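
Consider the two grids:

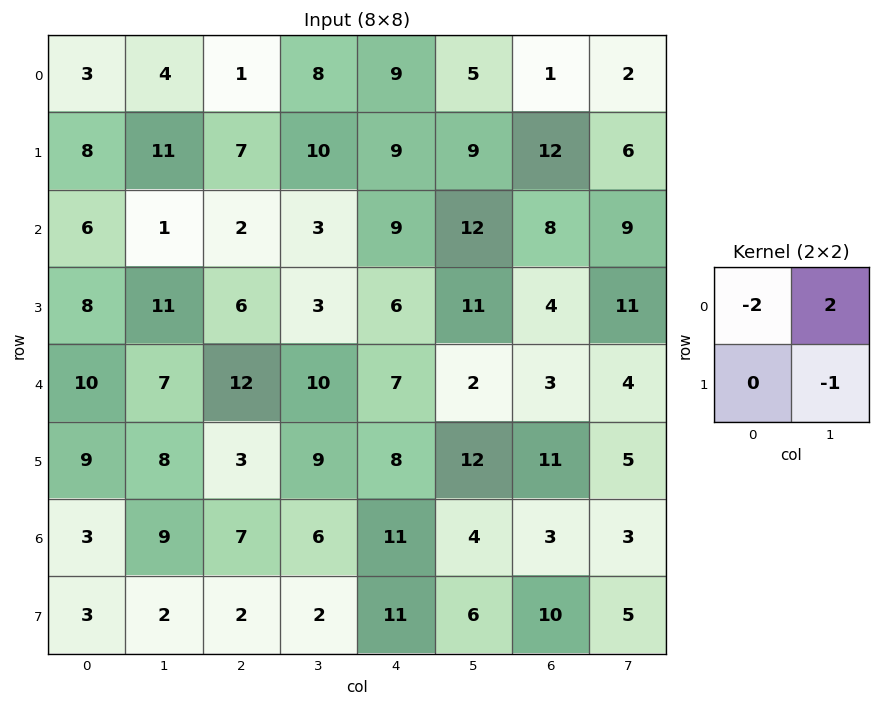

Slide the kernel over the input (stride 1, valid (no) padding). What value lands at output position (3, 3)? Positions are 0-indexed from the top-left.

-1

The receptive field on the input at this output position is [3 6 / 10 7]. Elementwise product with the kernel and sum: 3·-2 + 6·2 + 7·-1.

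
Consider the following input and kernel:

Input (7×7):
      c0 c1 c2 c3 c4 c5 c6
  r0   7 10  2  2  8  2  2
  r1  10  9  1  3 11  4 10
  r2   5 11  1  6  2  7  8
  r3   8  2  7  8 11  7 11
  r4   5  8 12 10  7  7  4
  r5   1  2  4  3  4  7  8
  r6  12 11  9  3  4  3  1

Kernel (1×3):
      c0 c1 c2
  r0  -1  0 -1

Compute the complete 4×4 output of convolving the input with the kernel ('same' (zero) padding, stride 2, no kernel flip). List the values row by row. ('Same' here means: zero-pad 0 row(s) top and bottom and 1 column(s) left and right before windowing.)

-10 -12 -4 -2
-11 -17 -13 -7
-8 -18 -17 -7
-11 -14 -6 -3

Output[0,0]: The receptive field on the zero-padded input at this output position is [0 7 10]. Elementwise product with the kernel and sum: 0·-1 + 10·-1.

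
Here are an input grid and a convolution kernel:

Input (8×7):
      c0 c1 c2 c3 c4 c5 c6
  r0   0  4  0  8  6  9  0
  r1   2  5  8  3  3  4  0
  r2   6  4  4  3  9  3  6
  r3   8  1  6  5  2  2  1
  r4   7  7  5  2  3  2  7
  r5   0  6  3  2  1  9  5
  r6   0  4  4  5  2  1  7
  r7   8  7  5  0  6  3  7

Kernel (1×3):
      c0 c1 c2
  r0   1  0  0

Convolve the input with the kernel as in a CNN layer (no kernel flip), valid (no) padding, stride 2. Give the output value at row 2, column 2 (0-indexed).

The receptive field on the input at this output position is [3 2 7]. Elementwise product with the kernel and sum: 3·1.

3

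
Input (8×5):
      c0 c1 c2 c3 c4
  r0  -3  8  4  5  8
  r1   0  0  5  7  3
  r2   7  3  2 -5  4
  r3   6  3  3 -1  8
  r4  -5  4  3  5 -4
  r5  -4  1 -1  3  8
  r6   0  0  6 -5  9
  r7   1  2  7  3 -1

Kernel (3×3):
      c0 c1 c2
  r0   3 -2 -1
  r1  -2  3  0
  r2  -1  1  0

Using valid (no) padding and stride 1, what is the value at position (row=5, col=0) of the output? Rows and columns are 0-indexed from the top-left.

-12

The receptive field on the input at this output position is [-4 1 -1 / 0 0 6 / 1 2 7]. Elementwise product with the kernel and sum: -4·3 + 1·-2 + -1·-1 + 0·-2 + 0·3 + 1·-1 + 2·1.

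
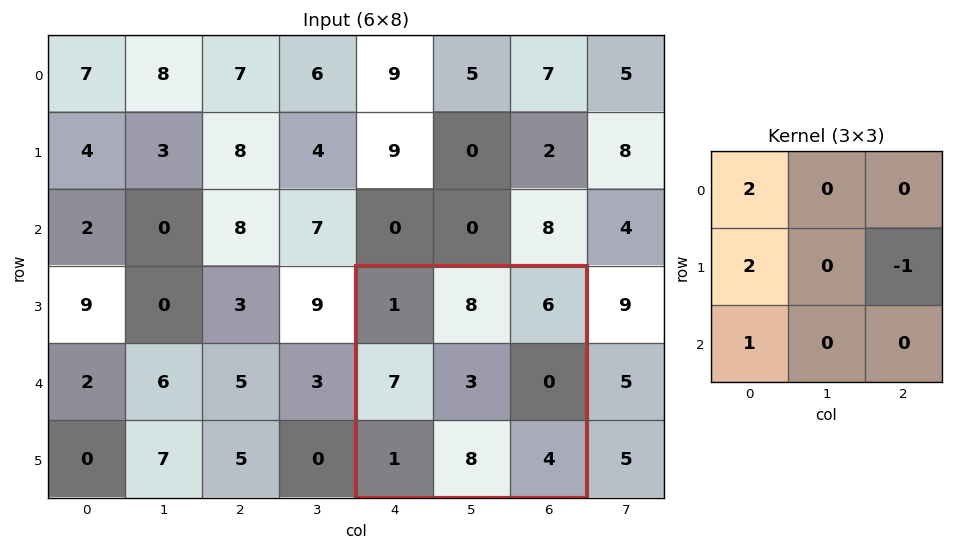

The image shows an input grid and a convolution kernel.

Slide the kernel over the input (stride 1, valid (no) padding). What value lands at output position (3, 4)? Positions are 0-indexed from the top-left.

17

The receptive field on the input at this output position is [1 8 6 / 7 3 0 / 1 8 4]. Elementwise product with the kernel and sum: 1·2 + 7·2 + 0·-1 + 1·1.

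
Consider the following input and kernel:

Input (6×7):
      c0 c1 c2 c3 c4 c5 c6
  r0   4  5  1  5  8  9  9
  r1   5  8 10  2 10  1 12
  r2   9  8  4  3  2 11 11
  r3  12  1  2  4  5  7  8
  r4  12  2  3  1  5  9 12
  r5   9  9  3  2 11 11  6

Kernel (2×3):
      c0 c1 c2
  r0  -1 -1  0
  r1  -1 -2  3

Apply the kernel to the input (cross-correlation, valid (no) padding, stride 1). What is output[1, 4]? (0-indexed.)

The receptive field on the input at this output position is [10 1 12 / 2 11 11]. Elementwise product with the kernel and sum: 10·-1 + 1·-1 + 2·-1 + 11·-2 + 11·3.

-2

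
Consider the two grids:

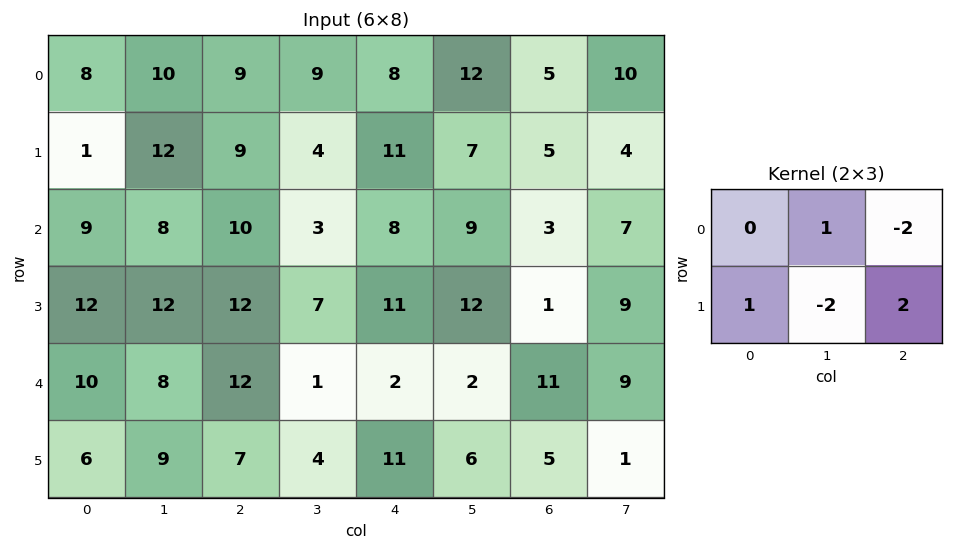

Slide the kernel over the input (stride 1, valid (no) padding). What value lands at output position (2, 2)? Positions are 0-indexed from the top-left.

The receptive field on the input at this output position is [10 3 8 / 12 7 11]. Elementwise product with the kernel and sum: 3·1 + 8·-2 + 12·1 + 7·-2 + 11·2.

7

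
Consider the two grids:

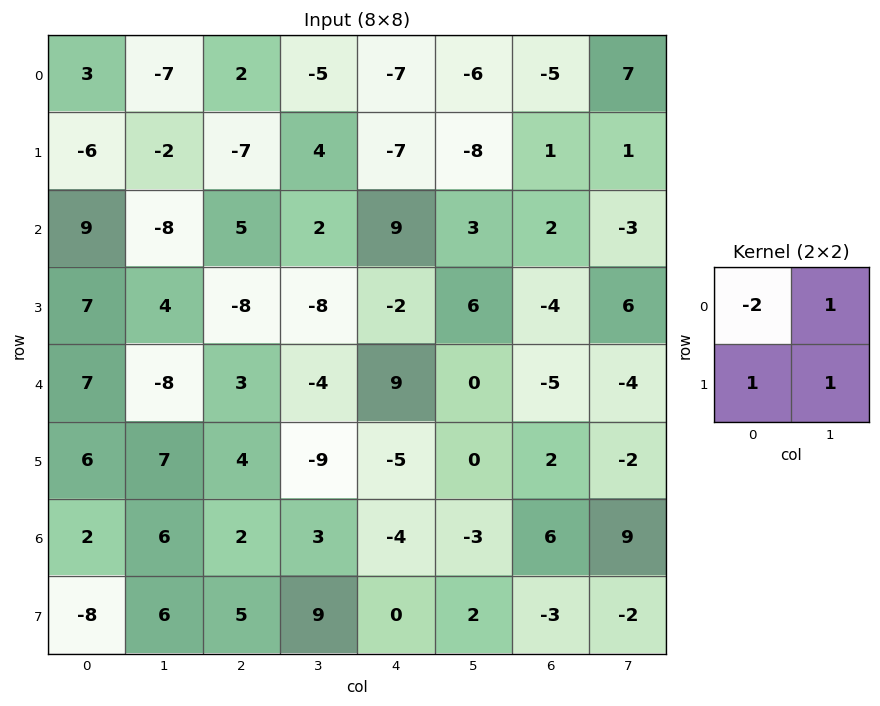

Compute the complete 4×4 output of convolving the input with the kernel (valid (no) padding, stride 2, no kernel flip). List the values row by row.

Output[0,0]: The receptive field on the input at this output position is [3 -7 / -6 -2]. Elementwise product with the kernel and sum: 3·-2 + -7·1 + -6·1 + -2·1.

-21 -12 -7 19
-15 -24 -11 -5
-9 -15 -23 6
0 13 7 -8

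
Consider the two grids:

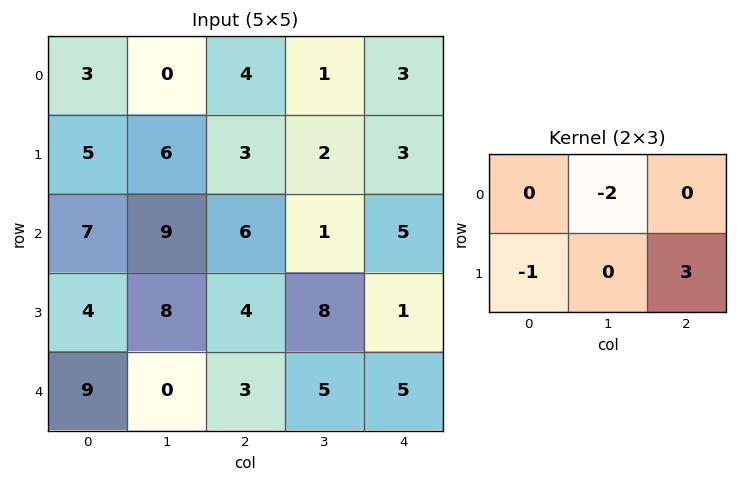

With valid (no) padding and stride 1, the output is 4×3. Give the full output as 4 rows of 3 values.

Output[0,0]: The receptive field on the input at this output position is [3 0 4 / 5 6 3]. Elementwise product with the kernel and sum: 0·-2 + 5·-1 + 3·3.

4 -8 4
-1 -12 5
-10 4 -3
-16 7 -4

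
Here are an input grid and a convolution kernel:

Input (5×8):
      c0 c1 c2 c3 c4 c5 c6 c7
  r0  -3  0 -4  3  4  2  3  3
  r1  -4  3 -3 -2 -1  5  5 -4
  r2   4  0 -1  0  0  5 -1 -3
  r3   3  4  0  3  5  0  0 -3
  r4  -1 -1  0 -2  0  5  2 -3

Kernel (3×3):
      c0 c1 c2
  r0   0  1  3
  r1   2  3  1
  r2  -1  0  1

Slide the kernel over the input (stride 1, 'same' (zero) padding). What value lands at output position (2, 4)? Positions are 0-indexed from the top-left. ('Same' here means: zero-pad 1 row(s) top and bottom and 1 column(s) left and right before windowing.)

16

The receptive field on the zero-padded input at this output position is [-2 -1 5 / 0 0 5 / 3 5 0]. Elementwise product with the kernel and sum: -1·1 + 5·3 + 0·2 + 0·3 + 5·1 + 3·-1 + 0·1.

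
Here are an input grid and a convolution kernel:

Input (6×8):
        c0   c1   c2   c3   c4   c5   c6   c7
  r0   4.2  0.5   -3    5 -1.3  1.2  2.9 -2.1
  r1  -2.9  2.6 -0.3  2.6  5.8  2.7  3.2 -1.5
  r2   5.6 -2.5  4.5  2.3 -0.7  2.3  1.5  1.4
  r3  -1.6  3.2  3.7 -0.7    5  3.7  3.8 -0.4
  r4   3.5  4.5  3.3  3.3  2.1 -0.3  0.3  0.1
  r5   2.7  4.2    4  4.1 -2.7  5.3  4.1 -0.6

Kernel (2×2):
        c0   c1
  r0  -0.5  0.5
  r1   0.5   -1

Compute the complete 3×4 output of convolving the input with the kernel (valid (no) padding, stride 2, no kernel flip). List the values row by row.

-5.9 1.25 1.45 0.6
-8.05 1.45 0.3 2.25
-2.35 -2.1 -7.85 2.55

Output[0,0]: The receptive field on the input at this output position is [4.2 0.5 / -2.9 2.6]. Elementwise product with the kernel and sum: 4.2·-0.5 + 0.5·0.5 + -2.9·0.5 + 2.6·-1.
Output[0,1]: The receptive field on the input at this output position is [-3 5 / -0.3 2.6]. Elementwise product with the kernel and sum: -3·-0.5 + 5·0.5 + -0.3·0.5 + 2.6·-1.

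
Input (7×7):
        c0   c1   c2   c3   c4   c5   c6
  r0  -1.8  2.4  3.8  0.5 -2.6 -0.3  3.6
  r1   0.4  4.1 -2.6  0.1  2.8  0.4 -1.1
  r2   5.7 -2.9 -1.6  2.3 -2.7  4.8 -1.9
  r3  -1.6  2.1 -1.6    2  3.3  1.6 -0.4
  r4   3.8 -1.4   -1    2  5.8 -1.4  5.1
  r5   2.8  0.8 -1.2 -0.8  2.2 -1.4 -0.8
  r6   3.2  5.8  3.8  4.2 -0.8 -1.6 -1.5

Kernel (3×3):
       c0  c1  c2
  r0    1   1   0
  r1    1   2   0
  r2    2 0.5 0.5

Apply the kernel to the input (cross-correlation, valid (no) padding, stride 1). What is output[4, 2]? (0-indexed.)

The receptive field on the input at this output position is [-1 2 5.8 / -1.2 -0.8 2.2 / 3.8 4.2 -0.8]. Elementwise product with the kernel and sum: -1·1 + 2·1 + -1.2·1 + -0.8·2 + 3.8·2 + 4.2·0.5 + -0.8·0.5.

7.5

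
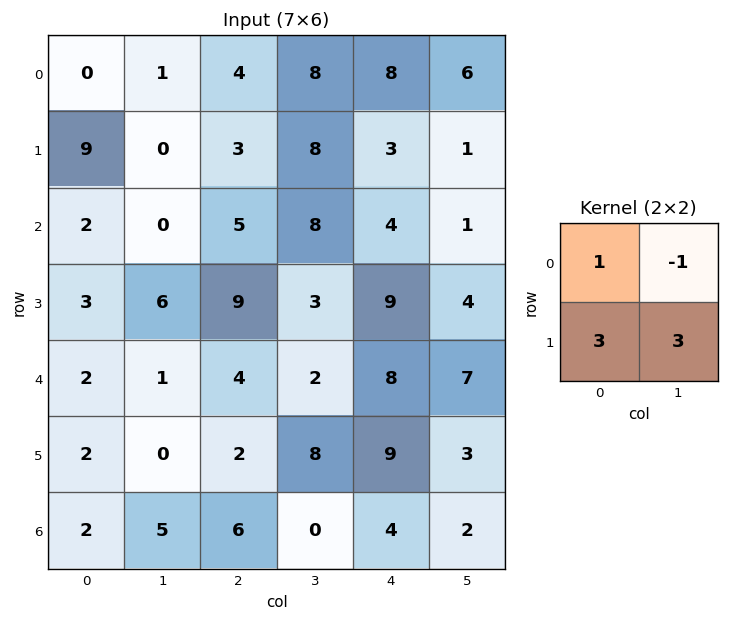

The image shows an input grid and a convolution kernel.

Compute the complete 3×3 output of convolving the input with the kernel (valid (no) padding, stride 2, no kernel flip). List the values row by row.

26 29 14
29 33 42
7 32 37

Output[0,0]: The receptive field on the input at this output position is [0 1 / 9 0]. Elementwise product with the kernel and sum: 0·1 + 1·-1 + 9·3 + 0·3.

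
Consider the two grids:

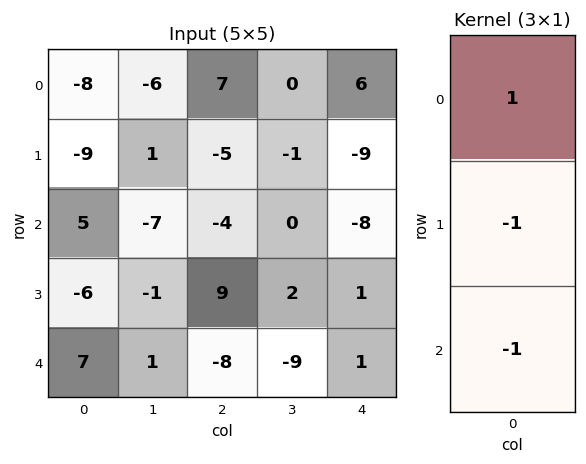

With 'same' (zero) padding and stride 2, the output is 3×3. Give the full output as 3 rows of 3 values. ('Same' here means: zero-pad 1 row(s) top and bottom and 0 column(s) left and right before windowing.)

Output[0,0]: The receptive field on the zero-padded input at this output position is [0 / -8 / -9]. Elementwise product with the kernel and sum: 0·1 + -8·-1 + -9·-1.
Output[0,1]: The receptive field on the zero-padded input at this output position is [0 / 7 / -5]. Elementwise product with the kernel and sum: 0·1 + 7·-1 + -5·-1.

17 -2 3
-8 -10 -2
-13 17 0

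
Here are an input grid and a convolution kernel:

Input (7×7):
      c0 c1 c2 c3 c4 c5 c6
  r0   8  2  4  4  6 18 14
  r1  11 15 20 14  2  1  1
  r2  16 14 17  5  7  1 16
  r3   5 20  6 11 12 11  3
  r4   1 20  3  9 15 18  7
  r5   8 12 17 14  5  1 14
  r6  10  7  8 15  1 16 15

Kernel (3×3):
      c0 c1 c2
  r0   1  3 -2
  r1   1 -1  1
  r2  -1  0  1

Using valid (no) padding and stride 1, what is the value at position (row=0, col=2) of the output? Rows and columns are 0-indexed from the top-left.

The receptive field on the input at this output position is [4 4 6 / 20 14 2 / 17 5 7]. Elementwise product with the kernel and sum: 4·1 + 4·3 + 6·-2 + 20·1 + 14·-1 + 2·1 + 17·-1 + 7·1.

2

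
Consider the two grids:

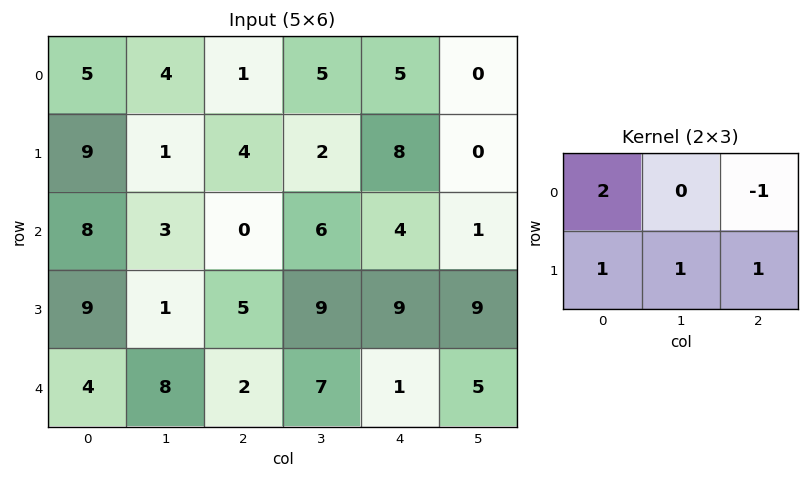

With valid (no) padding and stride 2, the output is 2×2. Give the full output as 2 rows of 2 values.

Output[0,0]: The receptive field on the input at this output position is [5 4 1 / 9 1 4]. Elementwise product with the kernel and sum: 5·2 + 1·-1 + 9·1 + 1·1 + 4·1.
Output[0,1]: The receptive field on the input at this output position is [1 5 5 / 4 2 8]. Elementwise product with the kernel and sum: 1·2 + 5·-1 + 4·1 + 2·1 + 8·1.

23 11
31 19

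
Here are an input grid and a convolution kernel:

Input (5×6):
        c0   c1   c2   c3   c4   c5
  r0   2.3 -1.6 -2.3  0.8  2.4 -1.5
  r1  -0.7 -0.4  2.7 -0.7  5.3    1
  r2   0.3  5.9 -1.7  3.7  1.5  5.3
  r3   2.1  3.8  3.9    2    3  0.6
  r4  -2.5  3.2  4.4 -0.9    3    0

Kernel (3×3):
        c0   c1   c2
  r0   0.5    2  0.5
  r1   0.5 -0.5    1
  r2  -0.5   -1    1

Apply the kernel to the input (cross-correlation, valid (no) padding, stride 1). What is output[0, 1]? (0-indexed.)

The receptive field on the input at this output position is [-1.6 -2.3 0.8 / -0.4 2.7 -0.7 / 5.9 -1.7 3.7]. Elementwise product with the kernel and sum: -1.6·0.5 + -2.3·2 + 0.8·0.5 + -0.4·0.5 + 2.7·-0.5 + -0.7·1 + 5.9·-0.5 + -1.7·-1 + 3.7·1.

-4.8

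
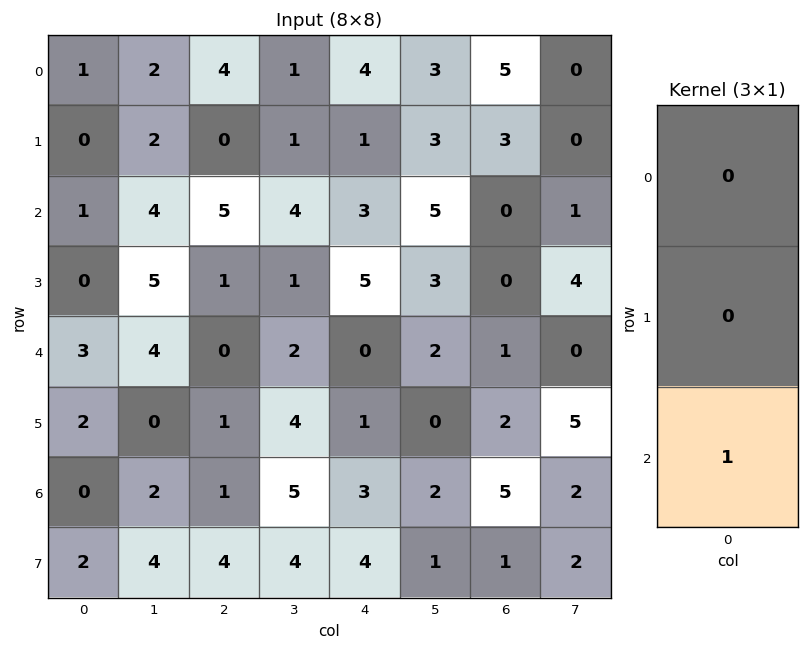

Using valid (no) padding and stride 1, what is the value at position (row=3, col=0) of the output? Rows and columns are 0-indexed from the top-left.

The receptive field on the input at this output position is [0 / 3 / 2]. Elementwise product with the kernel and sum: 2·1.

2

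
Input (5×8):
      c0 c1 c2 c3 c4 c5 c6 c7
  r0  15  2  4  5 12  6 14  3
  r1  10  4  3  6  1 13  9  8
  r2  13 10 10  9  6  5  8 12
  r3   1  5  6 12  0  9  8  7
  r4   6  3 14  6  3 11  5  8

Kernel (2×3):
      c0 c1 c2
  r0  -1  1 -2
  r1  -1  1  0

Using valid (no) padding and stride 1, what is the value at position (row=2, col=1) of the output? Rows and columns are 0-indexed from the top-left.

-17

The receptive field on the input at this output position is [10 10 9 / 5 6 12]. Elementwise product with the kernel and sum: 10·-1 + 10·1 + 9·-2 + 5·-1 + 6·1.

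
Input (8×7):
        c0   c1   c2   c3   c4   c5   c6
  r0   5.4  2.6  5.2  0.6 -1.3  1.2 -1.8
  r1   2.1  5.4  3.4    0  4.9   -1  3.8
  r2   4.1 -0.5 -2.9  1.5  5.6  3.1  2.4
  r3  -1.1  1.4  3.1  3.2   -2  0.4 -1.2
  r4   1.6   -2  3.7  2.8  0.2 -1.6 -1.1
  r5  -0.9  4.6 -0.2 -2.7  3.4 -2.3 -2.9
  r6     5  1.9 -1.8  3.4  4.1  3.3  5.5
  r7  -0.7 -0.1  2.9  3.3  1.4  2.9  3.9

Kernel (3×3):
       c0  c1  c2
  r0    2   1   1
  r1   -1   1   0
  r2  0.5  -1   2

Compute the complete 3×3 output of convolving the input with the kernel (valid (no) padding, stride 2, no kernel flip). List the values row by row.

18.65 14.55 -4.6
17.5 0.85 18.6
7.4 11.8 1.75

Output[0,0]: The receptive field on the input at this output position is [5.4 2.6 5.2 / 2.1 5.4 3.4 / 4.1 -0.5 -2.9]. Elementwise product with the kernel and sum: 5.4·2 + 2.6·1 + 5.2·1 + 2.1·-1 + 5.4·1 + 4.1·0.5 + -0.5·-1 + -2.9·2.
Output[0,1]: The receptive field on the input at this output position is [5.2 0.6 -1.3 / 3.4 0 4.9 / -2.9 1.5 5.6]. Elementwise product with the kernel and sum: 5.2·2 + 0.6·1 + -1.3·1 + 3.4·-1 + 0·1 + -2.9·0.5 + 1.5·-1 + 5.6·2.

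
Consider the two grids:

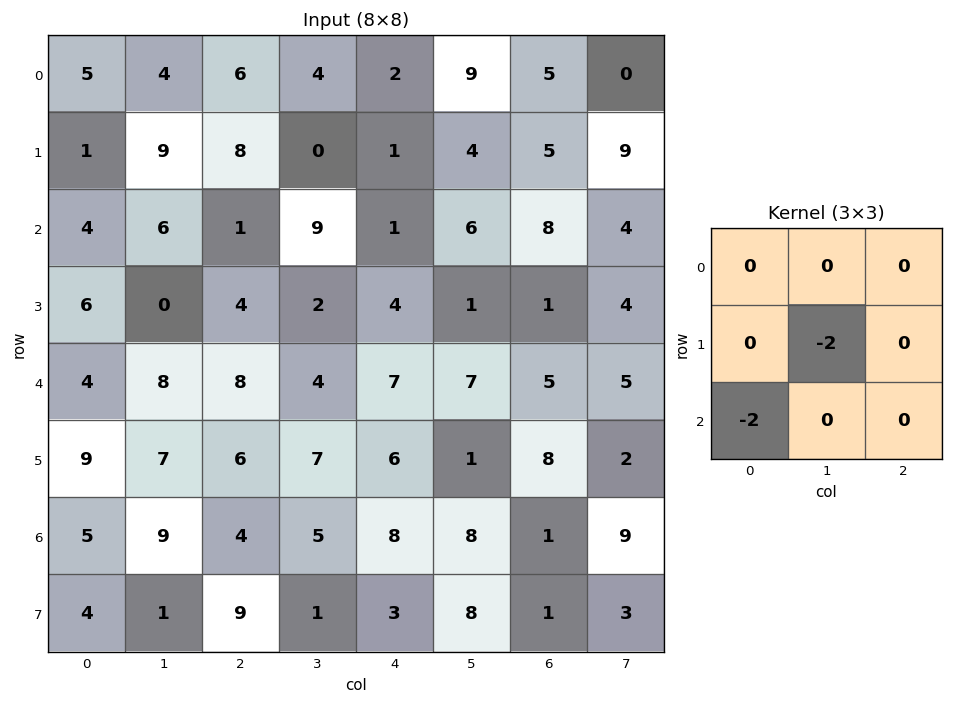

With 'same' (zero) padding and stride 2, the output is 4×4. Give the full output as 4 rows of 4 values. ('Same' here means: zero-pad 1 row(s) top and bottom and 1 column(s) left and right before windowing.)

Output[0,0]: The receptive field on the zero-padded input at this output position is [0 0 0 / 0 5 4 / 0 1 9]. Elementwise product with the kernel and sum: 5·-2 + 0·-2.
Output[0,1]: The receptive field on the zero-padded input at this output position is [0 0 0 / 4 6 4 / 9 8 0]. Elementwise product with the kernel and sum: 6·-2 + 9·-2.

-10 -30 -4 -18
-8 -2 -6 -18
-8 -30 -28 -12
-10 -10 -18 -18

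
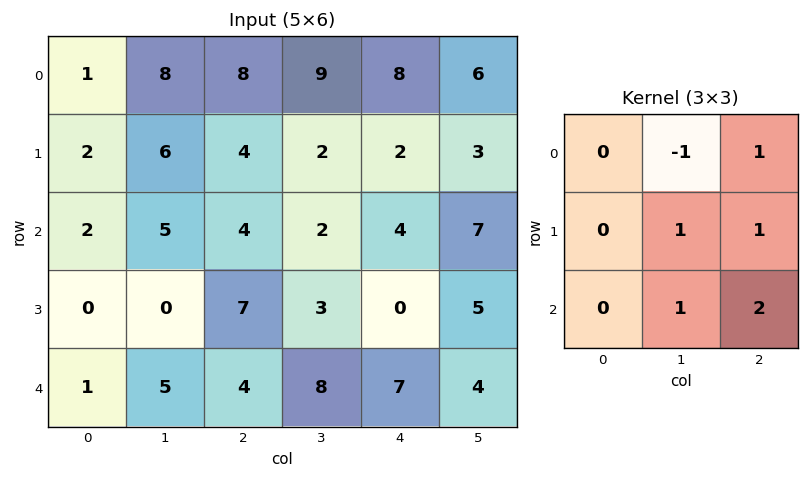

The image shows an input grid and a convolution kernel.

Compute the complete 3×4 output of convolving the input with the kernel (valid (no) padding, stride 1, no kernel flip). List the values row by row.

Output[0,0]: The receptive field on the input at this output position is [1 8 8 / 2 6 4 / 2 5 4]. Elementwise product with the kernel and sum: 8·-1 + 8·1 + 6·1 + 4·1 + 5·1 + 4·2.

23 15 13 21
21 17 9 22
19 28 27 23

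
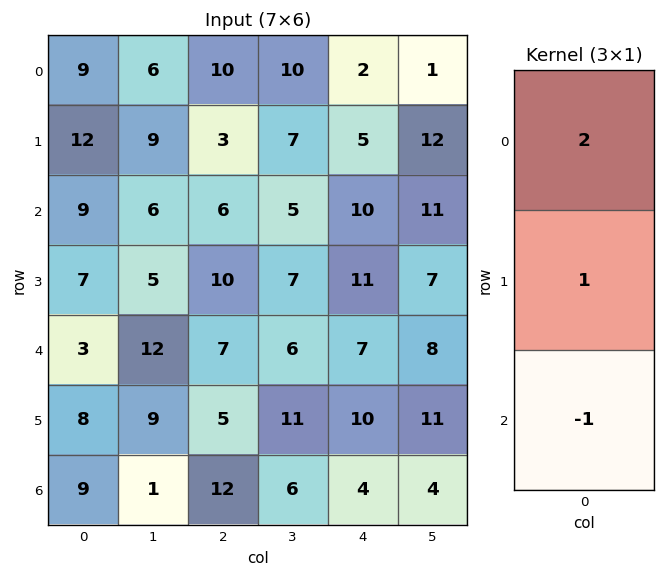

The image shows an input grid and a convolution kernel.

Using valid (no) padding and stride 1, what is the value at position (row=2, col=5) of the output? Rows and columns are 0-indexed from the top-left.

21

The receptive field on the input at this output position is [11 / 7 / 8]. Elementwise product with the kernel and sum: 11·2 + 7·1 + 8·-1.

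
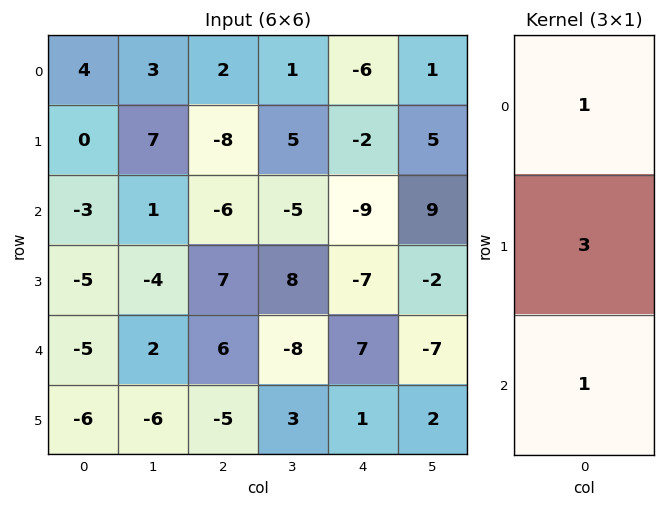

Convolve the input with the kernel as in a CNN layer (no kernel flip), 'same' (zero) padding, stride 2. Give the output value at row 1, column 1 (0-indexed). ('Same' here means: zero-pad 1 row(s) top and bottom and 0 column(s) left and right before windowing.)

-19

The receptive field on the zero-padded input at this output position is [-8 / -6 / 7]. Elementwise product with the kernel and sum: -8·1 + -6·3 + 7·1.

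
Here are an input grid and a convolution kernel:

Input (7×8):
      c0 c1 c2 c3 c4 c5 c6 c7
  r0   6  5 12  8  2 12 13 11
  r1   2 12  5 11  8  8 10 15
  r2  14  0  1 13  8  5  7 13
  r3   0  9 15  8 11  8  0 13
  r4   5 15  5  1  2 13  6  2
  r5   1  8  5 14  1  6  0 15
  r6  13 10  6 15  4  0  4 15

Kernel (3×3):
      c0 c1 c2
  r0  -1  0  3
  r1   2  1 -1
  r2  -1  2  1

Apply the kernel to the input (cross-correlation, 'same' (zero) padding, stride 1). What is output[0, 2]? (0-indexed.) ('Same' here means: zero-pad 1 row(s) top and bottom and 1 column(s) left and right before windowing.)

23

The receptive field on the zero-padded input at this output position is [0 0 0 / 5 12 8 / 12 5 11]. Elementwise product with the kernel and sum: 0·-1 + 0·3 + 5·2 + 12·1 + 8·-1 + 12·-1 + 5·2 + 11·1.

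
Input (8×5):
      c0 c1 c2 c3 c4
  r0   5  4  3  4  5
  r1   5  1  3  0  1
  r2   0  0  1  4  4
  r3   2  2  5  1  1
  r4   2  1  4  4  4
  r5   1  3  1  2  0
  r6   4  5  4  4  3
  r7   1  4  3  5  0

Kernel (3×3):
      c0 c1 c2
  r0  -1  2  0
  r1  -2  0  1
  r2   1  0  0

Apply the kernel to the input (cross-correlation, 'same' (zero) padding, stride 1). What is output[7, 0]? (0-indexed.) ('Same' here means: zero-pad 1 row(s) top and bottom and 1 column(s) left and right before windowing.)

12

The receptive field on the zero-padded input at this output position is [0 4 5 / 0 1 4 / 0 0 0]. Elementwise product with the kernel and sum: 0·-1 + 4·2 + 0·-2 + 4·1 + 0·1.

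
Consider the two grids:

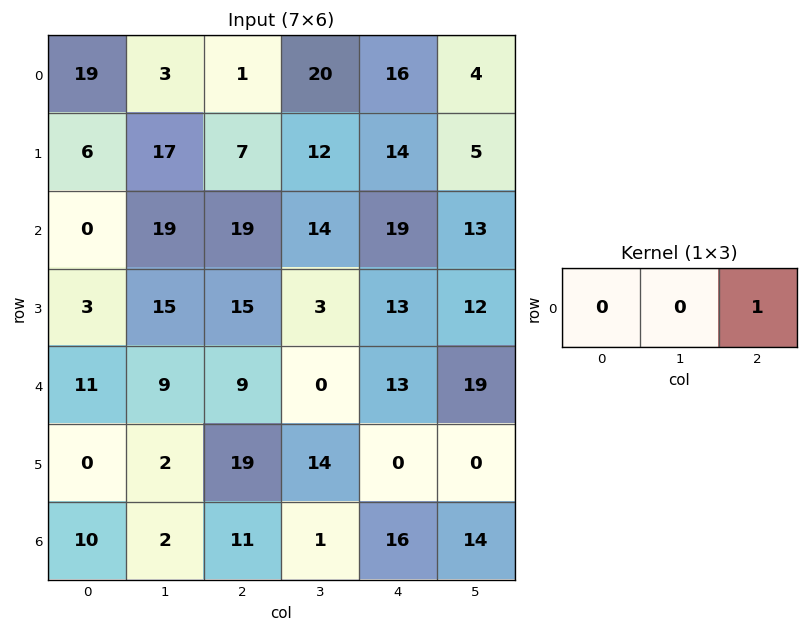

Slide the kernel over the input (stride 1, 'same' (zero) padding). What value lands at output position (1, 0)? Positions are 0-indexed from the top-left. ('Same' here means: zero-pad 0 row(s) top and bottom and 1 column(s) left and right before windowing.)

17

The receptive field on the zero-padded input at this output position is [0 6 17]. Elementwise product with the kernel and sum: 17·1.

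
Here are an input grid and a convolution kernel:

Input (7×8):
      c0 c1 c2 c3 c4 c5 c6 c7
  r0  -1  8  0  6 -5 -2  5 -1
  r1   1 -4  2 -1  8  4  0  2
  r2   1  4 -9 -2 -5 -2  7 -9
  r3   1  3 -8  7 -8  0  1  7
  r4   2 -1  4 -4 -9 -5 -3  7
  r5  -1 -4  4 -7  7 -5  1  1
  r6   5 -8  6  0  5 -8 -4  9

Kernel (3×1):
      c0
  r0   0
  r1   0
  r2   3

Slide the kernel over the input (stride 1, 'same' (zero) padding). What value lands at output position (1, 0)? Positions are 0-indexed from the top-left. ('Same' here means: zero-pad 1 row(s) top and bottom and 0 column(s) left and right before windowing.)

3

The receptive field on the zero-padded input at this output position is [-1 / 1 / 1]. Elementwise product with the kernel and sum: 1·3.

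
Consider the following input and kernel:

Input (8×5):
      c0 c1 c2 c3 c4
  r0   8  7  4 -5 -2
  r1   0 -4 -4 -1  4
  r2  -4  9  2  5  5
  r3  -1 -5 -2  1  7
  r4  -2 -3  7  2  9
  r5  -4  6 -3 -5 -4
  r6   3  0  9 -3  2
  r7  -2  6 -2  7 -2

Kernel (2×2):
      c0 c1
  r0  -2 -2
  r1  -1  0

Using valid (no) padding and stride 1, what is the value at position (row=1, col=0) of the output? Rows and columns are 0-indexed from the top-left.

The receptive field on the input at this output position is [0 -4 / -4 9]. Elementwise product with the kernel and sum: 0·-2 + -4·-2 + -4·-1.

12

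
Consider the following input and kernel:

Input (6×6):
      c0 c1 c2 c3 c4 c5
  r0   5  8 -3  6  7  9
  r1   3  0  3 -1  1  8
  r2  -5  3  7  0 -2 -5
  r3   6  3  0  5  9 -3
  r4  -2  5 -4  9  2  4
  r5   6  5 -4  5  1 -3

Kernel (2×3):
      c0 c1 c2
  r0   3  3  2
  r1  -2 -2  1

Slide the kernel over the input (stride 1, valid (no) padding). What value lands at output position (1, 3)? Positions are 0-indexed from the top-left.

The receptive field on the input at this output position is [-1 1 8 / 0 -2 -5]. Elementwise product with the kernel and sum: -1·3 + 1·3 + 8·2 + 0·-2 + -2·-2 + -5·1.

15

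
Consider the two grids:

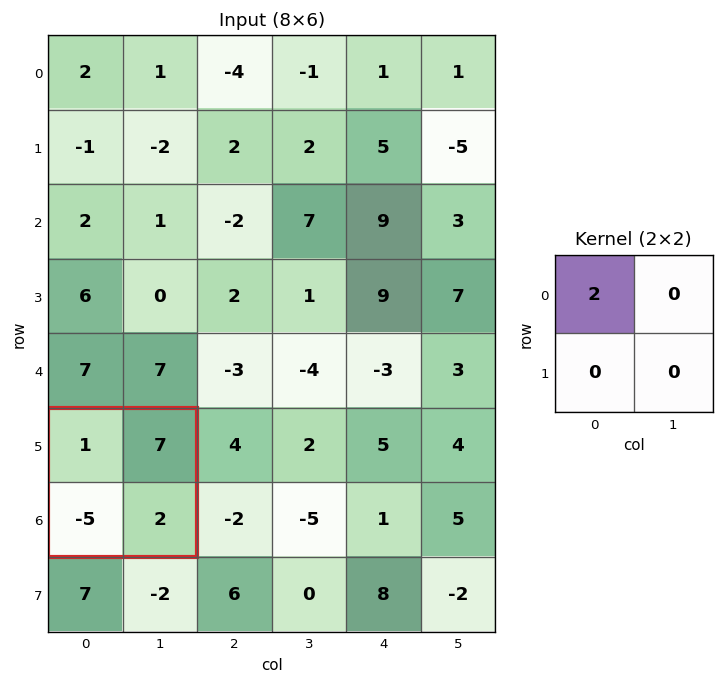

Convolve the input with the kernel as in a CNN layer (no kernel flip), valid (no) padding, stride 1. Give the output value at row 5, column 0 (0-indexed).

The receptive field on the input at this output position is [1 7 / -5 2]. Elementwise product with the kernel and sum: 1·2.

2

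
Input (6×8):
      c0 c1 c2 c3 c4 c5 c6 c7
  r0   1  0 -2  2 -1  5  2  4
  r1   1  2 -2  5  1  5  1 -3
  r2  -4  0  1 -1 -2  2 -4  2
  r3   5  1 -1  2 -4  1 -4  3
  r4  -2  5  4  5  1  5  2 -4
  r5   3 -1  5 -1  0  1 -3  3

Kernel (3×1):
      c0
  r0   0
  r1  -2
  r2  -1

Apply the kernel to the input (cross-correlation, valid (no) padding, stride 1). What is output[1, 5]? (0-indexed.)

-5

The receptive field on the input at this output position is [5 / 2 / 1]. Elementwise product with the kernel and sum: 2·-2 + 1·-1.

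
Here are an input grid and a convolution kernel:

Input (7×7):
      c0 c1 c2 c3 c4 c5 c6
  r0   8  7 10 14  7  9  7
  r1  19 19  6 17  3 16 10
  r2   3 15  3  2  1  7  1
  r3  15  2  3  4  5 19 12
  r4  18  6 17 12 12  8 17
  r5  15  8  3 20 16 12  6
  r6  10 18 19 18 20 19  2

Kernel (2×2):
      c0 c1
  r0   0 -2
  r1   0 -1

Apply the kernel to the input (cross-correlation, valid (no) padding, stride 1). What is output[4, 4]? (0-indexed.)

-28

The receptive field on the input at this output position is [12 8 / 16 12]. Elementwise product with the kernel and sum: 8·-2 + 12·-1.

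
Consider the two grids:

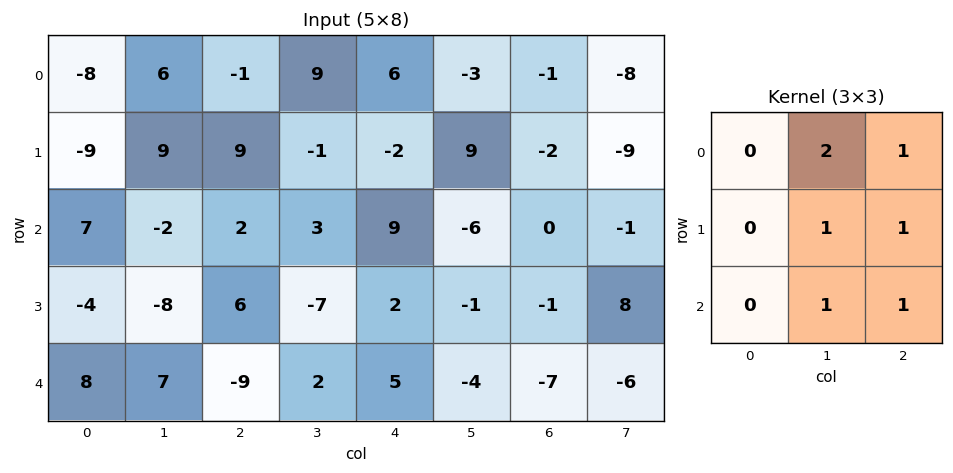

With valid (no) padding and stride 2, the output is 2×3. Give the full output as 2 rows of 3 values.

29 33 -6
-6 17 -25

Output[0,0]: The receptive field on the input at this output position is [-8 6 -1 / -9 9 9 / 7 -2 2]. Elementwise product with the kernel and sum: 6·2 + -1·1 + 9·1 + 9·1 + -2·1 + 2·1.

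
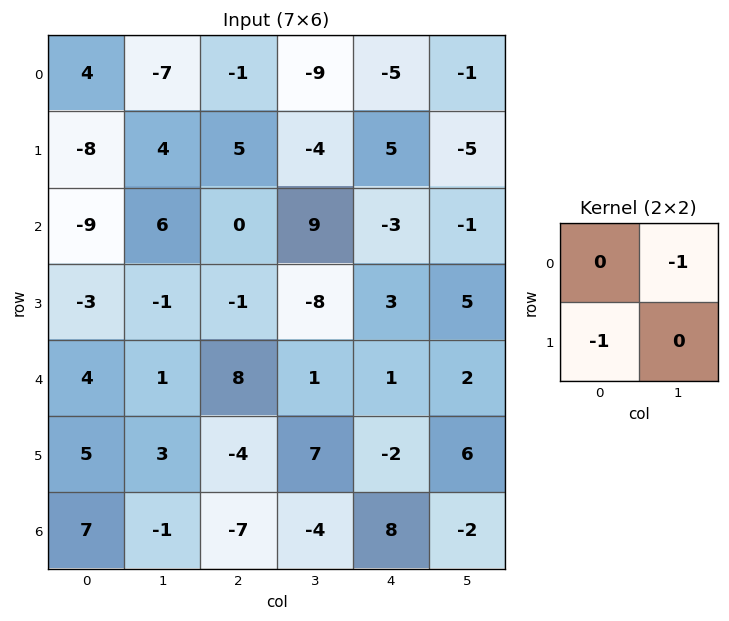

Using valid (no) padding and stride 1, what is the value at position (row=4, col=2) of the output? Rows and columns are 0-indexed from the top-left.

The receptive field on the input at this output position is [8 1 / -4 7]. Elementwise product with the kernel and sum: 1·-1 + -4·-1.

3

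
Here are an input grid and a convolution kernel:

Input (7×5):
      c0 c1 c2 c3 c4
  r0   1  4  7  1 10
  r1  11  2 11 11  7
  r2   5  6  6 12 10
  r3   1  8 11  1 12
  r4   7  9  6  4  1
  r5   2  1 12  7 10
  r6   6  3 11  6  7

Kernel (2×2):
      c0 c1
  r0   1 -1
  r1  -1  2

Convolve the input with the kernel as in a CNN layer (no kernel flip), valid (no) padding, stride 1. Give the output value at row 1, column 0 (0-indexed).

The receptive field on the input at this output position is [11 2 / 5 6]. Elementwise product with the kernel and sum: 11·1 + 2·-1 + 5·-1 + 6·2.

16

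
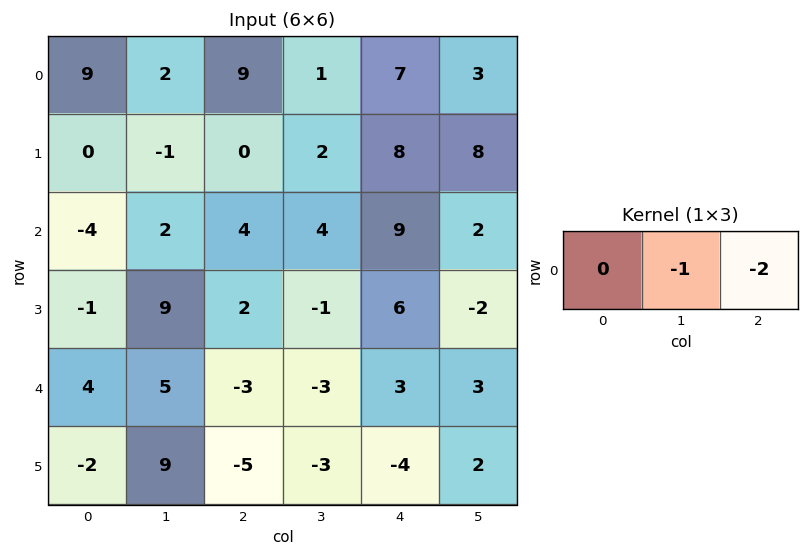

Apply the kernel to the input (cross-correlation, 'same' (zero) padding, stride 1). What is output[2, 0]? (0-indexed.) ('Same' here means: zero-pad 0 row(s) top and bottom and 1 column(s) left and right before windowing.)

0

The receptive field on the zero-padded input at this output position is [0 -4 2]. Elementwise product with the kernel and sum: -4·-1 + 2·-2.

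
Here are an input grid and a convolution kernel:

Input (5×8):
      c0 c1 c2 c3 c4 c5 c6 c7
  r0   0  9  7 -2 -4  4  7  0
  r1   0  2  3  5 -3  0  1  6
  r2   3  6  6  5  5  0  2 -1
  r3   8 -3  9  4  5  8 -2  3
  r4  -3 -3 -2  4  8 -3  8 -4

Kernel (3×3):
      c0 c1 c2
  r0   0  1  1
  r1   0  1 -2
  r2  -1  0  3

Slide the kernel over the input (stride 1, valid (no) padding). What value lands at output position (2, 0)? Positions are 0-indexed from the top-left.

The receptive field on the input at this output position is [3 6 6 / 8 -3 9 / -3 -3 -2]. Elementwise product with the kernel and sum: 6·1 + 6·1 + -3·1 + 9·-2 + -3·-1 + -2·3.

-12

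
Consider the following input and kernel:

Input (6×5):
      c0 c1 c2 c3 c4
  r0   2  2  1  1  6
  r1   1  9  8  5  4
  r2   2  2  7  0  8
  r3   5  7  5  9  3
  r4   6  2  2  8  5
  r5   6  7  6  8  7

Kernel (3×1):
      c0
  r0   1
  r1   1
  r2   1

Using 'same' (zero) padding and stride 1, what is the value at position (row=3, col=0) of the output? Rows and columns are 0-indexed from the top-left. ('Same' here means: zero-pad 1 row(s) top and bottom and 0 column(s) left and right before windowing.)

13

The receptive field on the zero-padded input at this output position is [2 / 5 / 6]. Elementwise product with the kernel and sum: 2·1 + 5·1 + 6·1.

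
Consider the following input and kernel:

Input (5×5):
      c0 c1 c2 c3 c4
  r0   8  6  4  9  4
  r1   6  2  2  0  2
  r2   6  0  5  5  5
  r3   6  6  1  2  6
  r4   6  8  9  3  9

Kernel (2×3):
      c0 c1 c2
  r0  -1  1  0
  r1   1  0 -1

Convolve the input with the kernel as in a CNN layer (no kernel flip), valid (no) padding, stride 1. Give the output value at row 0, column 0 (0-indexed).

The receptive field on the input at this output position is [8 6 4 / 6 2 2]. Elementwise product with the kernel and sum: 8·-1 + 6·1 + 6·1 + 2·-1.

2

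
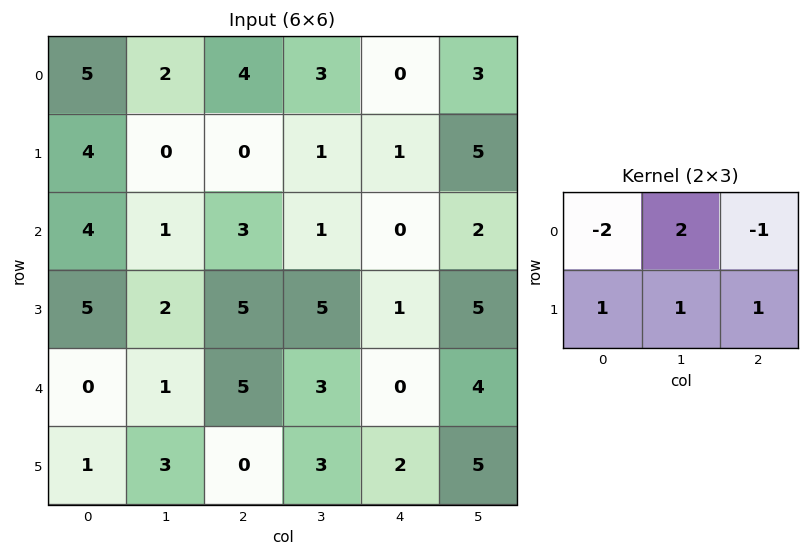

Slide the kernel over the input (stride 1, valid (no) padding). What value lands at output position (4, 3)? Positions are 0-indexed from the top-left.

The receptive field on the input at this output position is [3 0 4 / 3 2 5]. Elementwise product with the kernel and sum: 3·-2 + 0·2 + 4·-1 + 3·1 + 2·1 + 5·1.

0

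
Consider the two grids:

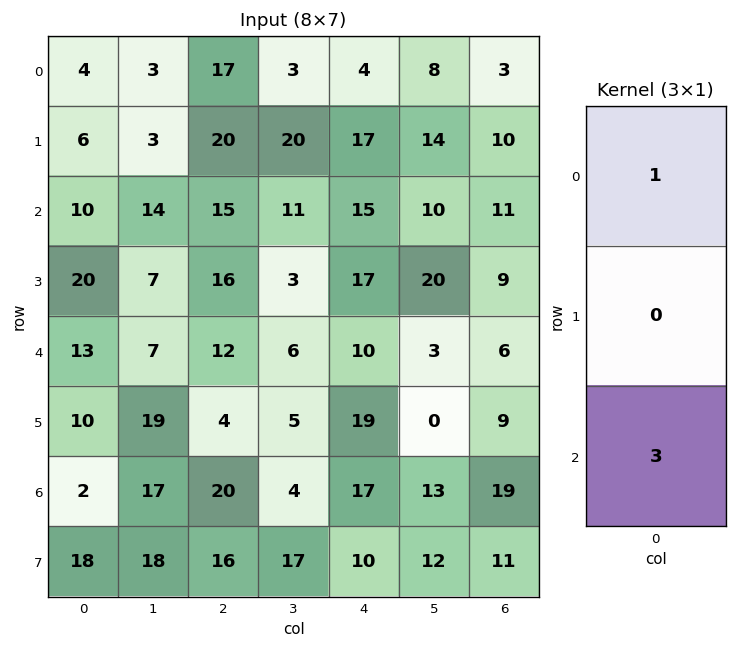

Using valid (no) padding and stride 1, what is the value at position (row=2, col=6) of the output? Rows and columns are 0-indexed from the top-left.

29

The receptive field on the input at this output position is [11 / 9 / 6]. Elementwise product with the kernel and sum: 11·1 + 6·3.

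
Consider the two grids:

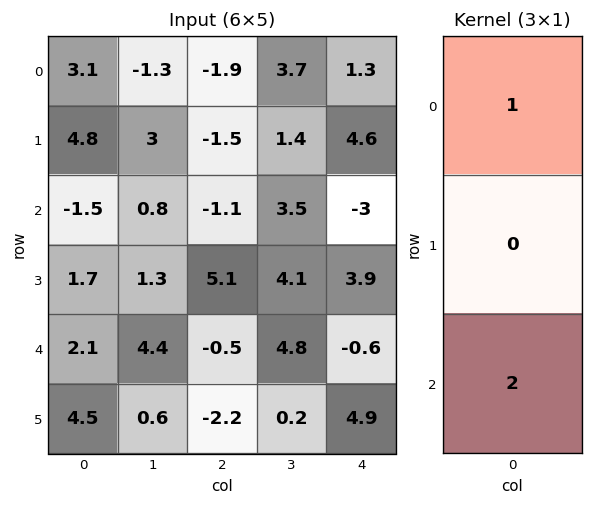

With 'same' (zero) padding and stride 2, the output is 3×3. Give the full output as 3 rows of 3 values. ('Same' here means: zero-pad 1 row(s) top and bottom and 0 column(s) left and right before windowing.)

9.6 -3 9.2
8.2 8.7 12.4
10.7 0.7 13.7

Output[0,0]: The receptive field on the zero-padded input at this output position is [0 / 3.1 / 4.8]. Elementwise product with the kernel and sum: 0·1 + 4.8·2.
Output[0,1]: The receptive field on the zero-padded input at this output position is [0 / -1.9 / -1.5]. Elementwise product with the kernel and sum: 0·1 + -1.5·2.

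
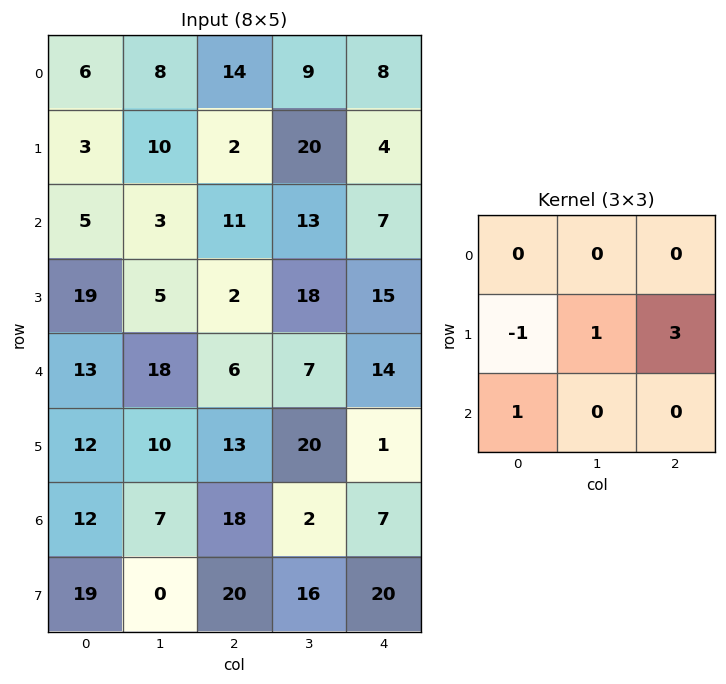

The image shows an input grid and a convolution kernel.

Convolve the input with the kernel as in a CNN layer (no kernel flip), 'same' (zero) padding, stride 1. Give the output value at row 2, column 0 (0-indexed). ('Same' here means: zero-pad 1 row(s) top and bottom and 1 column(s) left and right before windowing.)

The receptive field on the zero-padded input at this output position is [0 3 10 / 0 5 3 / 0 19 5]. Elementwise product with the kernel and sum: 0·-1 + 5·1 + 3·3 + 0·1.

14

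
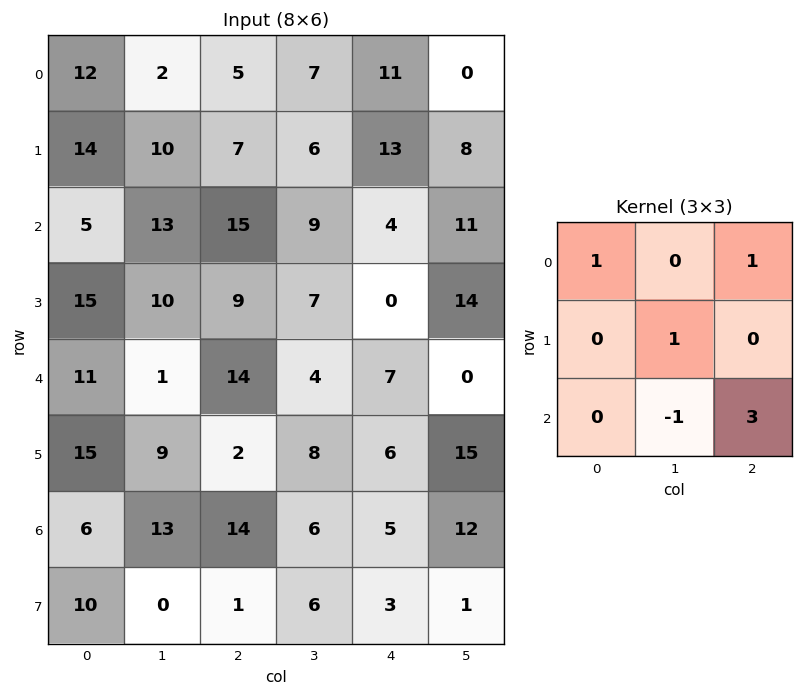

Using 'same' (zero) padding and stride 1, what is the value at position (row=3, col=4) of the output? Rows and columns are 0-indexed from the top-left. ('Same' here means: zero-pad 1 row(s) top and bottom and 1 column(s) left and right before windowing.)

The receptive field on the zero-padded input at this output position is [9 4 11 / 7 0 14 / 4 7 0]. Elementwise product with the kernel and sum: 9·1 + 11·1 + 0·1 + 7·-1 + 0·3.

13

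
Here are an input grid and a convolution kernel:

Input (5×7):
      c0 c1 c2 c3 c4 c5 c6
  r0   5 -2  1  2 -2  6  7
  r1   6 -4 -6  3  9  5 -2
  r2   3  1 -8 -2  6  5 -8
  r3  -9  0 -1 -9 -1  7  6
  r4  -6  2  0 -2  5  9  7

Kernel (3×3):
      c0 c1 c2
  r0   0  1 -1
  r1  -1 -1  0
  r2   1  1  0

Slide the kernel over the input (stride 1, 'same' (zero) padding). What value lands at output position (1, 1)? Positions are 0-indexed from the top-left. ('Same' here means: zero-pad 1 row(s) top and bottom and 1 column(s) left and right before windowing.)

-1

The receptive field on the zero-padded input at this output position is [5 -2 1 / 6 -4 -6 / 3 1 -8]. Elementwise product with the kernel and sum: -2·1 + 1·-1 + 6·-1 + -4·-1 + 3·1 + 1·1.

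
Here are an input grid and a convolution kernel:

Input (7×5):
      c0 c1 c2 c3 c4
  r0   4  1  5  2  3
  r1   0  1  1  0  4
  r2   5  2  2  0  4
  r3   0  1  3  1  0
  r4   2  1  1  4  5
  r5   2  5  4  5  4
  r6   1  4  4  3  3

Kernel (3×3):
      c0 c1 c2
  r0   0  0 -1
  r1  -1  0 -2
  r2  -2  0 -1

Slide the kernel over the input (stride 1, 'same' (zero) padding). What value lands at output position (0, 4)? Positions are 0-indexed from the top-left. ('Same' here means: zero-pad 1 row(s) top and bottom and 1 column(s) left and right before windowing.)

-2

The receptive field on the zero-padded input at this output position is [0 0 0 / 2 3 0 / 0 4 0]. Elementwise product with the kernel and sum: 0·-1 + 2·-1 + 0·-2 + 0·-2 + 0·-1.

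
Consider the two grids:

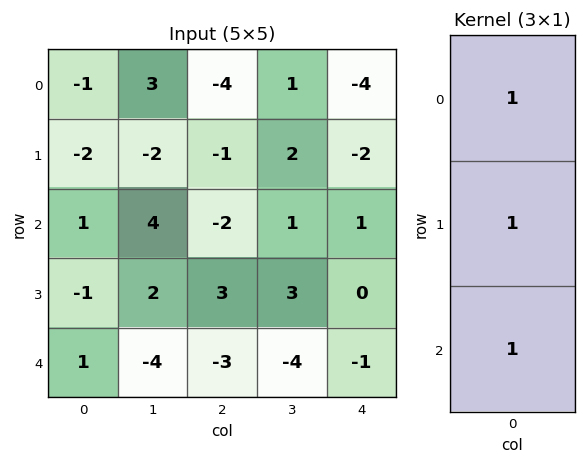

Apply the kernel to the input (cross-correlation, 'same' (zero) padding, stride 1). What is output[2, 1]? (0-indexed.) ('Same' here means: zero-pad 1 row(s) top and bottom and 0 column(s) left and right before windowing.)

The receptive field on the zero-padded input at this output position is [-2 / 4 / 2]. Elementwise product with the kernel and sum: -2·1 + 4·1 + 2·1.

4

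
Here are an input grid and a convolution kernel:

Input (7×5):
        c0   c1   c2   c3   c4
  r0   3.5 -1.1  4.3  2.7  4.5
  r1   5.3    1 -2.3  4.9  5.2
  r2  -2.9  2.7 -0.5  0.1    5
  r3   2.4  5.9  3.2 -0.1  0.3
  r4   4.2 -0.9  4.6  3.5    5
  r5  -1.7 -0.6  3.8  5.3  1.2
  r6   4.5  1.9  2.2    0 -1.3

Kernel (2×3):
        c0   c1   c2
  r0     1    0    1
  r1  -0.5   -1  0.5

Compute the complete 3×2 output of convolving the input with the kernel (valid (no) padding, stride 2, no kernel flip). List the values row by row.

Output[0,0]: The receptive field on the input at this output position is [3.5 -1.1 4.3 / 5.3 1 -2.3]. Elementwise product with the kernel and sum: 3.5·1 + 4.3·1 + 5.3·-0.5 + 1·-1 + -2.3·0.5.

3 7.65
-8.9 3.15
12.15 3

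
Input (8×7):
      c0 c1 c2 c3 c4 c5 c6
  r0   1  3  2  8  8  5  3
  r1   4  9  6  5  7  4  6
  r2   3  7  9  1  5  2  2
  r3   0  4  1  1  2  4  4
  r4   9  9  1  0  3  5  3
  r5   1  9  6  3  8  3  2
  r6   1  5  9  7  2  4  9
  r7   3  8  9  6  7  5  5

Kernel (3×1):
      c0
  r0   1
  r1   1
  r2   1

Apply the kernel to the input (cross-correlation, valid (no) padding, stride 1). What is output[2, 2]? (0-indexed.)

The receptive field on the input at this output position is [9 / 1 / 1]. Elementwise product with the kernel and sum: 9·1 + 1·1 + 1·1.

11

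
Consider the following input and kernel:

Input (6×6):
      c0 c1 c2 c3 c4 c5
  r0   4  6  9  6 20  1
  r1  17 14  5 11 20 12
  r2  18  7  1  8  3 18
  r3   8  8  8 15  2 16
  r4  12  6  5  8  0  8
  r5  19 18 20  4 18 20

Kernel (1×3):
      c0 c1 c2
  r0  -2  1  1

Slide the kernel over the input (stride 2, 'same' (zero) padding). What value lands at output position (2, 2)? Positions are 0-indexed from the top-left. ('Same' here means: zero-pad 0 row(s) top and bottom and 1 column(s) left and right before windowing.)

The receptive field on the zero-padded input at this output position is [8 0 8]. Elementwise product with the kernel and sum: 8·-2 + 0·1 + 8·1.

-8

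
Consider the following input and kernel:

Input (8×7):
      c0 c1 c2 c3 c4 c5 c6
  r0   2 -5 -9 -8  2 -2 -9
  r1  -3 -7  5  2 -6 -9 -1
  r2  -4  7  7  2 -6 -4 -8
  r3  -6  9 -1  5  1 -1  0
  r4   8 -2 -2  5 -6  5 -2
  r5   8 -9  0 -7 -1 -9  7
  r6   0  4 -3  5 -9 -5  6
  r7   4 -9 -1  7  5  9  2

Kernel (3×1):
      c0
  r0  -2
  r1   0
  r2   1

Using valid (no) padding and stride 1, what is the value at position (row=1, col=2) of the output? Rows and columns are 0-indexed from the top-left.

-11

The receptive field on the input at this output position is [5 / 7 / -1]. Elementwise product with the kernel and sum: 5·-2 + -1·1.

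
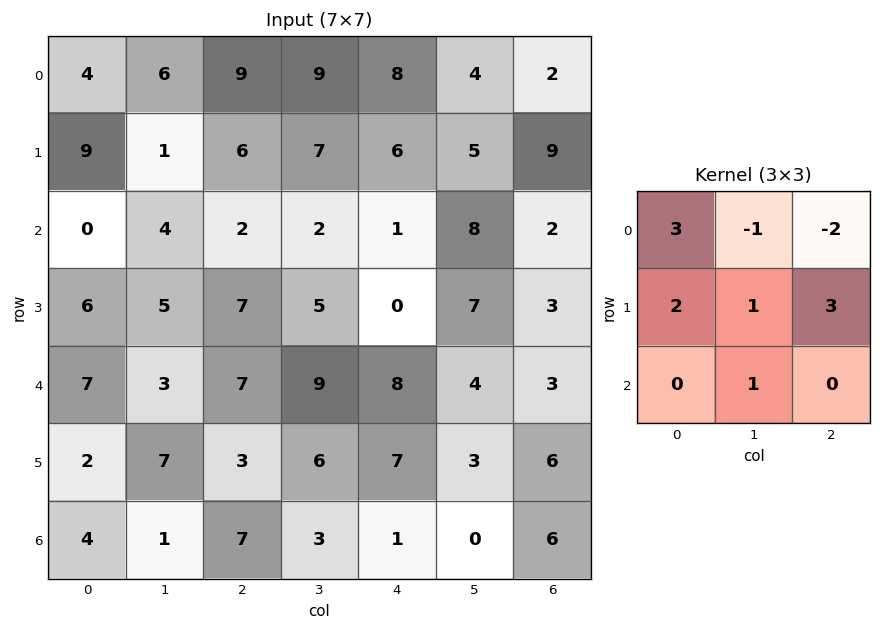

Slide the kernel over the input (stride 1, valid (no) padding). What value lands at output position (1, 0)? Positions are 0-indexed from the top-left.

29

The receptive field on the input at this output position is [9 1 6 / 0 4 2 / 6 5 7]. Elementwise product with the kernel and sum: 9·3 + 1·-1 + 6·-2 + 0·2 + 4·1 + 2·3 + 5·1.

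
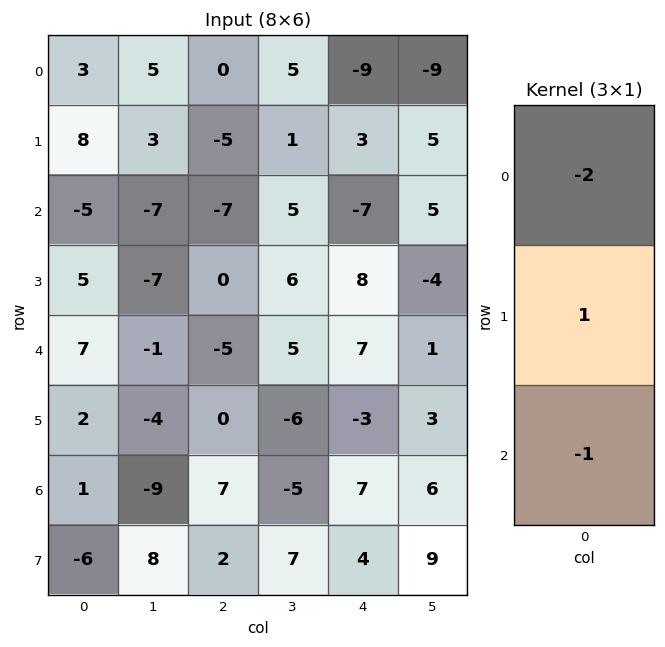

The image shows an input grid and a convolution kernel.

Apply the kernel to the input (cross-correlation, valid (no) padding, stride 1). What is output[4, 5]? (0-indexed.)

The receptive field on the input at this output position is [1 / 3 / 6]. Elementwise product with the kernel and sum: 1·-2 + 3·1 + 6·-1.

-5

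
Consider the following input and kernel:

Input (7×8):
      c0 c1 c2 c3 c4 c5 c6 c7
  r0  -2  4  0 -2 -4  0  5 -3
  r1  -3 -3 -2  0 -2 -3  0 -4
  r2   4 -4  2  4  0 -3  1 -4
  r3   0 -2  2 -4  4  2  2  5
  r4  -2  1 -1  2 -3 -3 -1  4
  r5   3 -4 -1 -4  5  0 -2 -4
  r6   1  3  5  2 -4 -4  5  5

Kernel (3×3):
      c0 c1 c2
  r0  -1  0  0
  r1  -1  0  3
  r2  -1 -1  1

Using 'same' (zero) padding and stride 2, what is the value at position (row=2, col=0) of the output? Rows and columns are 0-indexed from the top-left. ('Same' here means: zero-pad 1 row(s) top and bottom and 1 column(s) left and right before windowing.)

The receptive field on the zero-padded input at this output position is [0 0 -2 / 0 -2 1 / 0 3 -4]. Elementwise product with the kernel and sum: 0·-1 + 0·-1 + 1·3 + 0·-1 + 3·-1 + -4·1.

-4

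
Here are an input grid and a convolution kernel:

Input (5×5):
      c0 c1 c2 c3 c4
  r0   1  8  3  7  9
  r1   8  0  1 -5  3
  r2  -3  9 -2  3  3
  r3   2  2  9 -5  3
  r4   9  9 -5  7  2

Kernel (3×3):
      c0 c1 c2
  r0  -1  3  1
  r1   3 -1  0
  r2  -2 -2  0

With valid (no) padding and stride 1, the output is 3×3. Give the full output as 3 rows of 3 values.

38 -7 33
-33 5 -30
-4 -23 42

Output[0,0]: The receptive field on the input at this output position is [1 8 3 / 8 0 1 / -3 9 -2]. Elementwise product with the kernel and sum: 1·-1 + 8·3 + 3·1 + 8·3 + 0·-1 + -3·-2 + 9·-2.
Output[0,1]: The receptive field on the input at this output position is [8 3 7 / 0 1 -5 / 9 -2 3]. Elementwise product with the kernel and sum: 8·-1 + 3·3 + 7·1 + 0·3 + 1·-1 + 9·-2 + -2·-2.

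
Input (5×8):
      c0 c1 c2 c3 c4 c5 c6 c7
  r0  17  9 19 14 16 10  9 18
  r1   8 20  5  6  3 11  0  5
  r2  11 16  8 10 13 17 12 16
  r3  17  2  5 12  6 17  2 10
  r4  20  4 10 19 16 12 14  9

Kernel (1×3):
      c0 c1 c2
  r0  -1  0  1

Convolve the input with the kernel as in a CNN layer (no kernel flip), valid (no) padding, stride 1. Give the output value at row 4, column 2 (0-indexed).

The receptive field on the input at this output position is [10 19 16]. Elementwise product with the kernel and sum: 10·-1 + 16·1.

6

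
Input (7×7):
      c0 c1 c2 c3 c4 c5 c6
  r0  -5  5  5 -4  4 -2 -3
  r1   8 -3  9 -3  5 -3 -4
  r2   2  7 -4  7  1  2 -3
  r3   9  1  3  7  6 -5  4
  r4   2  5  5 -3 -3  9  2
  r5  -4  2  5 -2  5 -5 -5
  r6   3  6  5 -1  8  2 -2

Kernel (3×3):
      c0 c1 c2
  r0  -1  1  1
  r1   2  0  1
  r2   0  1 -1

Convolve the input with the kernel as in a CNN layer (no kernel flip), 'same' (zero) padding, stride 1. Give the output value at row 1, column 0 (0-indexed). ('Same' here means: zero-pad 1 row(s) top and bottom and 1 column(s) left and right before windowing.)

The receptive field on the zero-padded input at this output position is [0 -5 5 / 0 8 -3 / 0 2 7]. Elementwise product with the kernel and sum: 0·-1 + -5·1 + 5·1 + 0·2 + -3·1 + 2·1 + 7·-1.

-8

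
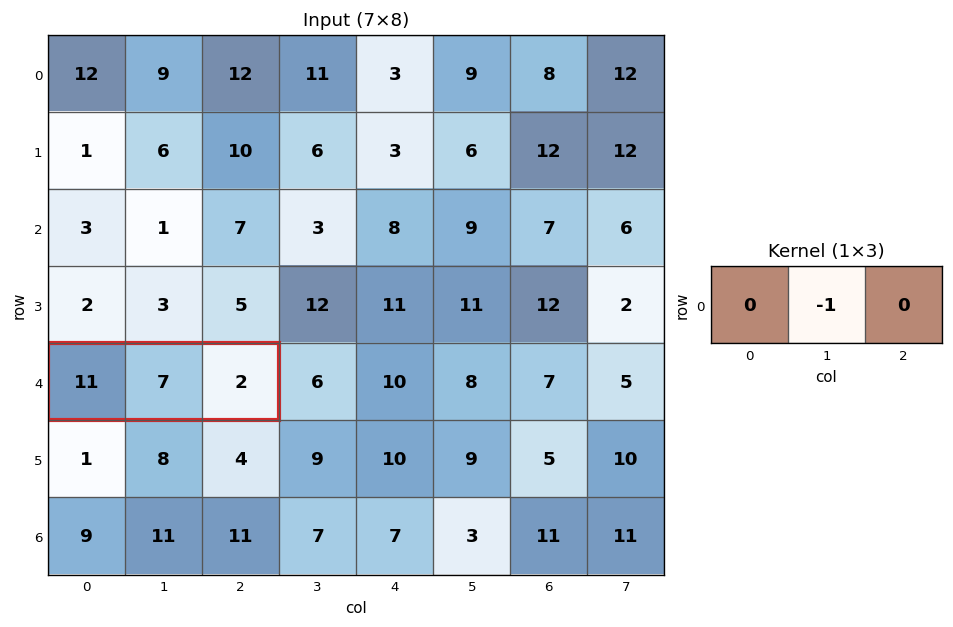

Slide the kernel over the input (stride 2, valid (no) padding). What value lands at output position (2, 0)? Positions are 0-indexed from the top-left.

-7

The receptive field on the input at this output position is [11 7 2]. Elementwise product with the kernel and sum: 7·-1.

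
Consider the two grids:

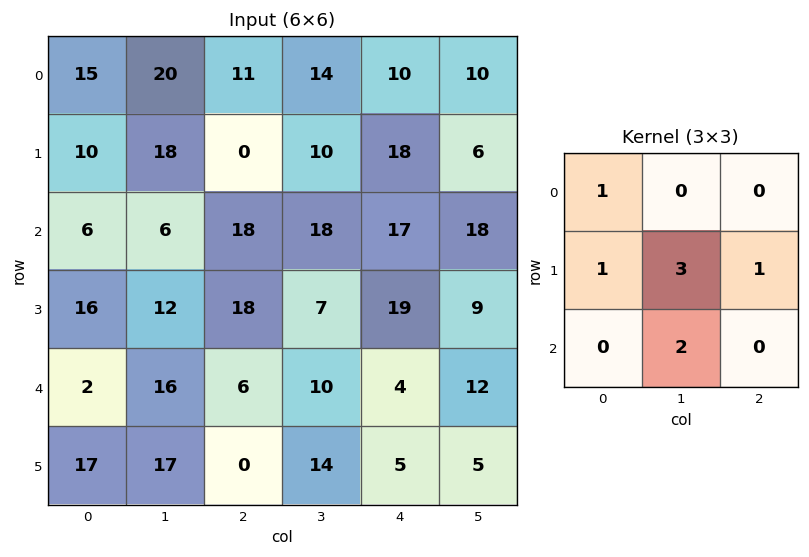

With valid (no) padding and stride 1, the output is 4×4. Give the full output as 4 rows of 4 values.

Output[0,0]: The receptive field on the input at this output position is [15 20 11 / 10 18 0 / 6 6 18]. Elementwise product with the kernel and sum: 15·1 + 10·1 + 18·3 + 0·1 + 6·2.

91 84 95 118
76 132 103 135
108 91 96 99
106 56 86 51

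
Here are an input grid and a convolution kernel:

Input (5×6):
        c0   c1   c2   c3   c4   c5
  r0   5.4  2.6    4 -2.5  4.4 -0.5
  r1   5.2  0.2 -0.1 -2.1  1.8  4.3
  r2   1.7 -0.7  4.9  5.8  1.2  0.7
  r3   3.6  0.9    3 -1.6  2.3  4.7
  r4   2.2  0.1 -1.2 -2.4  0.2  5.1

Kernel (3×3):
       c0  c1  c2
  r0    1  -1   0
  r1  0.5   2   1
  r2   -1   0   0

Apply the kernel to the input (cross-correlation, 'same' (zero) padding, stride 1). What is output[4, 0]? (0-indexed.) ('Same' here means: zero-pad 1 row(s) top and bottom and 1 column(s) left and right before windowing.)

The receptive field on the zero-padded input at this output position is [0 3.6 0.9 / 0 2.2 0.1 / 0 0 0]. Elementwise product with the kernel and sum: 0·1 + 3.6·-1 + 0·0.5 + 2.2·2 + 0.1·1 + 0·-1.

0.9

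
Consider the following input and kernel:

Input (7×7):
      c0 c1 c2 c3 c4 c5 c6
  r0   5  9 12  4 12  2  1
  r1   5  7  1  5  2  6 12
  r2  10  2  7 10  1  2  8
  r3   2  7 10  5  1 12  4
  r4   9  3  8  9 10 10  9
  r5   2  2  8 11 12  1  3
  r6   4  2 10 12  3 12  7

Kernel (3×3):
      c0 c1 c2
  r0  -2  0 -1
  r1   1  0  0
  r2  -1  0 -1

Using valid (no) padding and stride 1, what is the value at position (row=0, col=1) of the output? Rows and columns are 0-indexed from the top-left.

-27

The receptive field on the input at this output position is [9 12 4 / 7 1 5 / 2 7 10]. Elementwise product with the kernel and sum: 9·-2 + 4·-1 + 7·1 + 2·-1 + 10·-1.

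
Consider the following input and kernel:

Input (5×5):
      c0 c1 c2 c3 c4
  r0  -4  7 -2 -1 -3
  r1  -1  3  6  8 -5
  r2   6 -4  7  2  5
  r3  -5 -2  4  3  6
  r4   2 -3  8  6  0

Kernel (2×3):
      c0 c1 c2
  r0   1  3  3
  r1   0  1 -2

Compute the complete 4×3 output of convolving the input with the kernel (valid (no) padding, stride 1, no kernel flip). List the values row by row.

2 -12 4
8 48 7
5 21 19
-18 15 37

Output[0,0]: The receptive field on the input at this output position is [-4 7 -2 / -1 3 6]. Elementwise product with the kernel and sum: -4·1 + 7·3 + -2·3 + 3·1 + 6·-2.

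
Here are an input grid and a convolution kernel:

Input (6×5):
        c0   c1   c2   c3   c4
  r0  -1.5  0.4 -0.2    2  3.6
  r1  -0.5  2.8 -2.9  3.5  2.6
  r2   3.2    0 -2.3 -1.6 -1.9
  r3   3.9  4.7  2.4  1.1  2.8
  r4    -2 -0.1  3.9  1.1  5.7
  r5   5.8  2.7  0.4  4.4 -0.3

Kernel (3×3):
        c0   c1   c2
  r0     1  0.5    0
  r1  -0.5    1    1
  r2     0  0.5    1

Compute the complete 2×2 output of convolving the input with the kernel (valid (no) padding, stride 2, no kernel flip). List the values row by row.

Output[0,0]: The receptive field on the input at this output position is [-1.5 0.4 -0.2 / -0.5 2.8 -2.9 / 3.2 0 -2.3]. Elementwise product with the kernel and sum: -1.5·1 + 0.4·0.5 + -0.5·-0.5 + 2.8·1 + -2.9·1 + 0·0.5 + -2.3·1.

-3.45 5.65
12.2 5.85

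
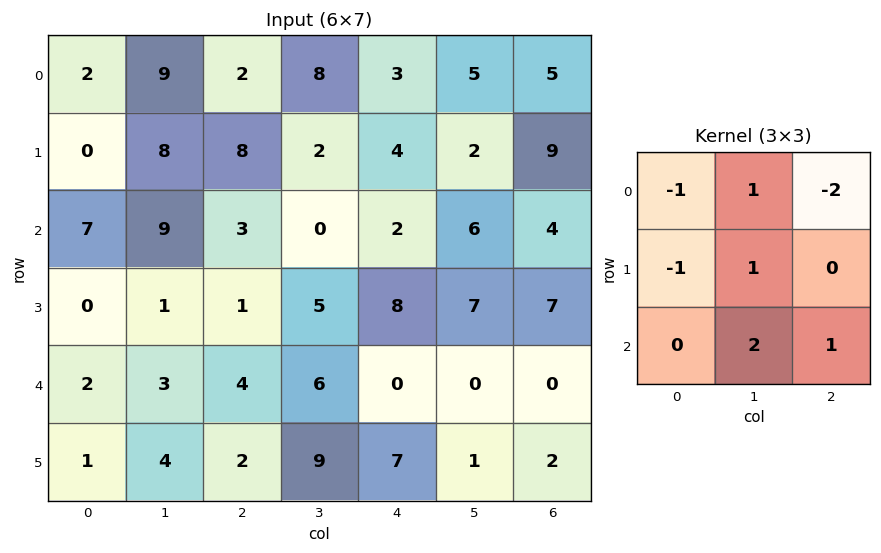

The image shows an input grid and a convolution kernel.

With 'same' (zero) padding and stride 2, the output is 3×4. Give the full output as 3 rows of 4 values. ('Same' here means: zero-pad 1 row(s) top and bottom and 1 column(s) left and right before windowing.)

Output[0,0]: The receptive field on the zero-padded input at this output position is [0 0 0 / 0 2 9 / 0 0 8]. Elementwise product with the kernel and sum: 0·-1 + 0·1 + 0·-2 + 0·-1 + 2·1 + 0·2 + 8·1.

10 11 5 18
-8 -3 23 19
6 4 -2 4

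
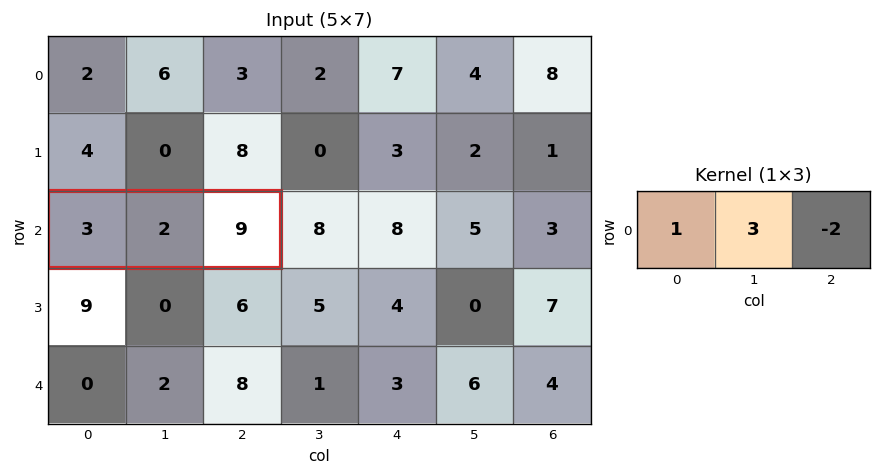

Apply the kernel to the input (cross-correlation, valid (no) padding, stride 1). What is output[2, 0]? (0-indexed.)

The receptive field on the input at this output position is [3 2 9]. Elementwise product with the kernel and sum: 3·1 + 2·3 + 9·-2.

-9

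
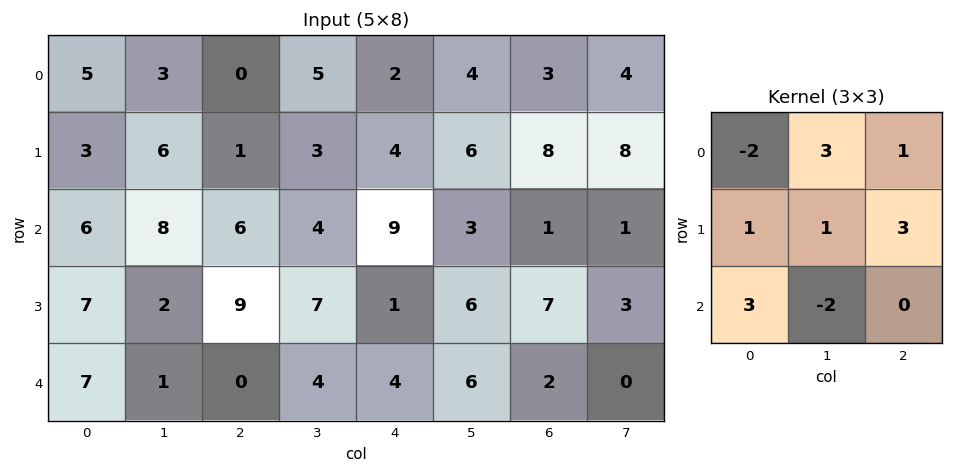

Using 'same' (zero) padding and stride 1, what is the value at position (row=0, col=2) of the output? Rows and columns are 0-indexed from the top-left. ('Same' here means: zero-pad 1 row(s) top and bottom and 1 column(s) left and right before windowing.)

34

The receptive field on the zero-padded input at this output position is [0 0 0 / 3 0 5 / 6 1 3]. Elementwise product with the kernel and sum: 0·-2 + 0·3 + 0·1 + 3·1 + 0·1 + 5·3 + 6·3 + 1·-2.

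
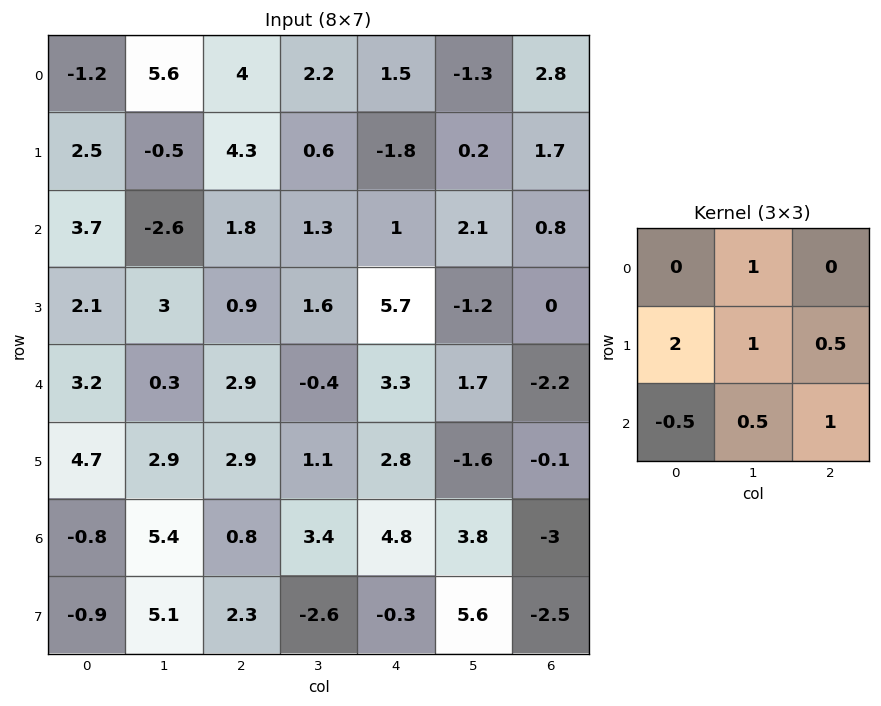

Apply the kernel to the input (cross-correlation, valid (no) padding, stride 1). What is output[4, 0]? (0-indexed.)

17.95

The receptive field on the input at this output position is [3.2 0.3 2.9 / 4.7 2.9 2.9 / -0.8 5.4 0.8]. Elementwise product with the kernel and sum: 0.3·1 + 4.7·2 + 2.9·1 + 2.9·0.5 + -0.8·-0.5 + 5.4·0.5 + 0.8·1.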